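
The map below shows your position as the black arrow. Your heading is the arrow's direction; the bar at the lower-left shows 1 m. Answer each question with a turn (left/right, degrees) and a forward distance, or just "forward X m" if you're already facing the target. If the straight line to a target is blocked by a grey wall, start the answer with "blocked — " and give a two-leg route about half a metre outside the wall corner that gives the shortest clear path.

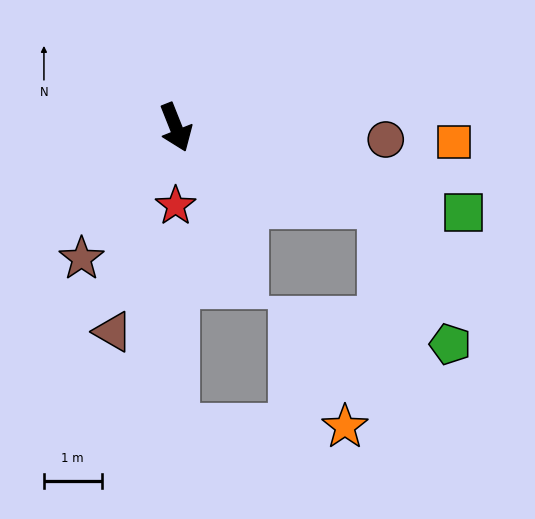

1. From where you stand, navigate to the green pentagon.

blocked — turn left 48°, forward 3.8 m, then turn right 44°, forward 2.7 m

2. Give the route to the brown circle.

turn left 65°, forward 3.6 m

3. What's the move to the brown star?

turn right 57°, forward 2.8 m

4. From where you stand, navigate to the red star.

turn right 22°, forward 1.4 m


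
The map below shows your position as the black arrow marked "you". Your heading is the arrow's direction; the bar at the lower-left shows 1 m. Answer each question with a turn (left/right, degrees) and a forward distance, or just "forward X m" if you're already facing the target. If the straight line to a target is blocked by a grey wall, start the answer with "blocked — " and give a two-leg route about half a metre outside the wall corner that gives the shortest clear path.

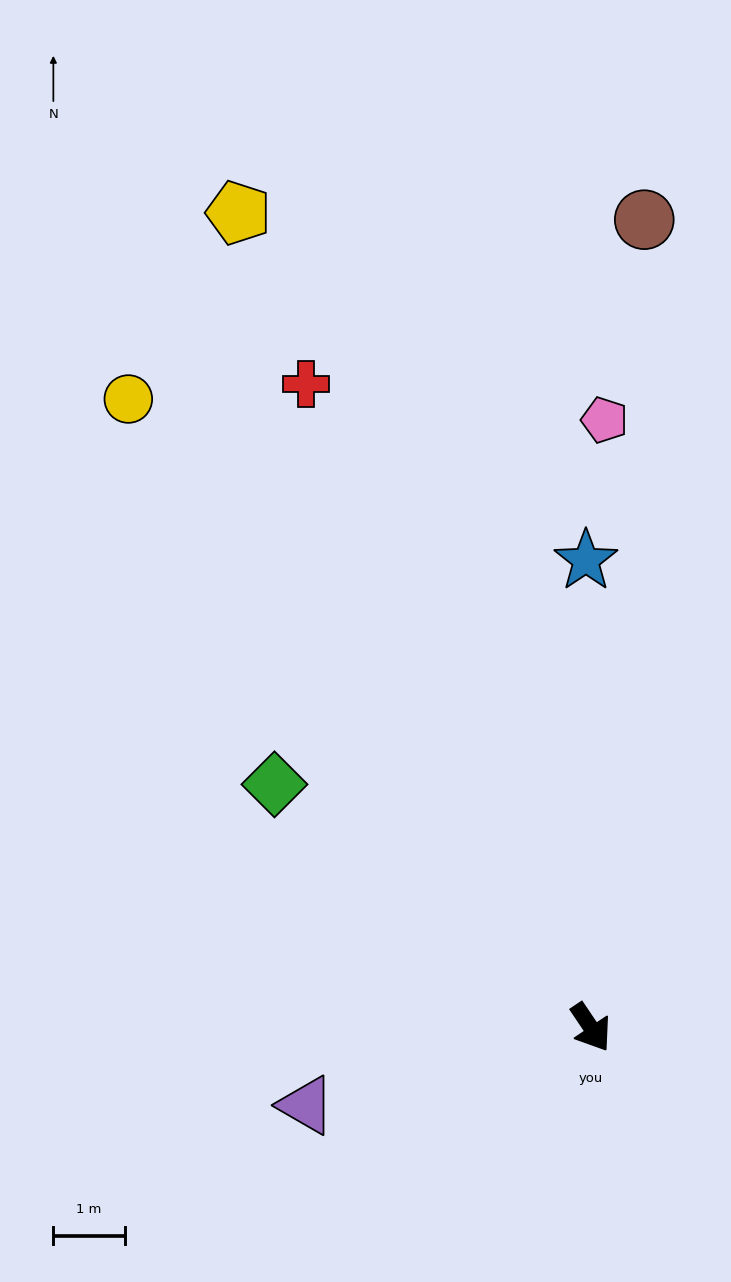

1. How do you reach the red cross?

turn left 170°, forward 9.9 m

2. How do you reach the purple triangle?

turn right 109°, forward 4.1 m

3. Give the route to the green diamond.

turn right 161°, forward 5.6 m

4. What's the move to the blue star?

turn left 147°, forward 6.5 m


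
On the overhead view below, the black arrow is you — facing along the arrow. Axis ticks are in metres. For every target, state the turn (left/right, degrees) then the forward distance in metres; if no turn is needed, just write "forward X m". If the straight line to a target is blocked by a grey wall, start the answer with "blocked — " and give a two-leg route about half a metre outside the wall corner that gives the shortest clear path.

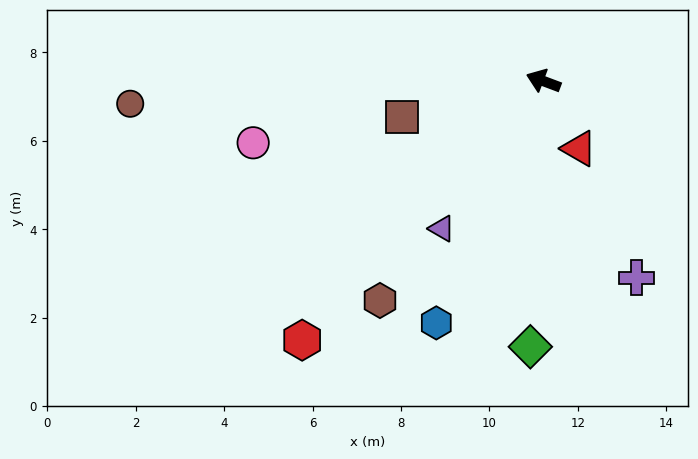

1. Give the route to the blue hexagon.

turn left 87°, forward 6.0 m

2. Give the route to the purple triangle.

turn left 76°, forward 4.1 m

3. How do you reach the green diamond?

turn left 108°, forward 6.0 m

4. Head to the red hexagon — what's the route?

turn left 68°, forward 8.0 m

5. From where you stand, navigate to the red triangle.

turn left 138°, forward 1.7 m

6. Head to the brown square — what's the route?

turn left 35°, forward 3.3 m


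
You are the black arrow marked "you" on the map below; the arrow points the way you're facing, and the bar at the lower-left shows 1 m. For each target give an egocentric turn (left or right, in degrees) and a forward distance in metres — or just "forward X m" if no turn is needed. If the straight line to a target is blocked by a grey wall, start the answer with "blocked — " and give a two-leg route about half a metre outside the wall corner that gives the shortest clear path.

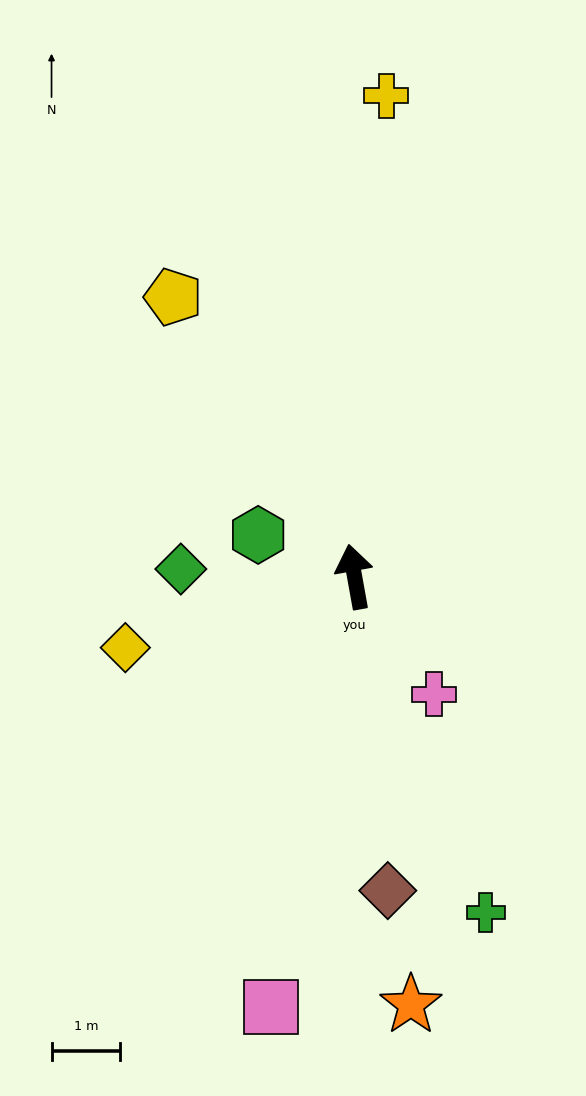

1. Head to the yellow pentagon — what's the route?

turn left 23°, forward 4.8 m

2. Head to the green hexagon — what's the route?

turn left 56°, forward 1.5 m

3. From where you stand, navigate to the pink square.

turn left 159°, forward 6.4 m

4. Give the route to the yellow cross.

turn right 14°, forward 7.0 m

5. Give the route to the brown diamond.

turn left 176°, forward 4.6 m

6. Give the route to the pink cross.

turn right 156°, forward 2.1 m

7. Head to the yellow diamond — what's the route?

turn left 97°, forward 3.5 m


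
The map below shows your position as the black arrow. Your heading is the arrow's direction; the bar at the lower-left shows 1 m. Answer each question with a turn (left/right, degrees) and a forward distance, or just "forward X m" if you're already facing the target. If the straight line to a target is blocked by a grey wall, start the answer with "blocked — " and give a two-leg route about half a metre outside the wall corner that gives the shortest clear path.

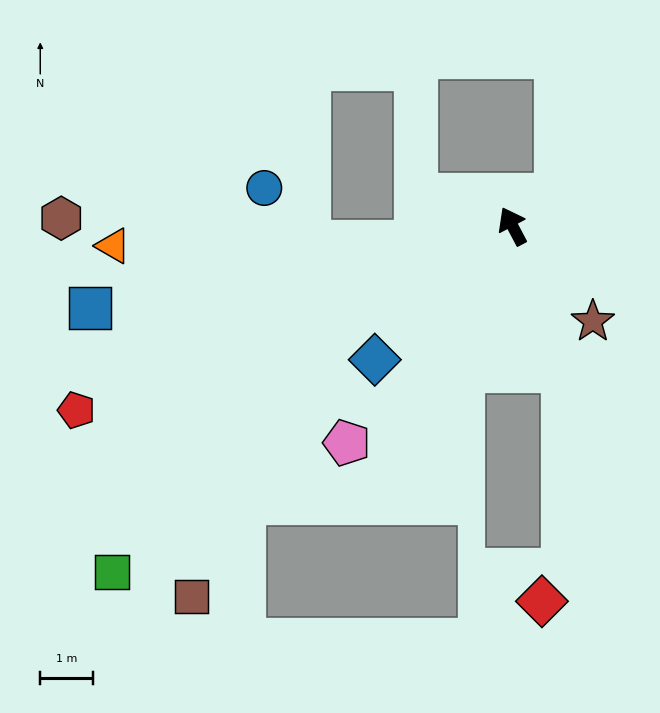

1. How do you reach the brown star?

turn right 168°, forward 2.4 m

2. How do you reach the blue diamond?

turn left 106°, forward 3.7 m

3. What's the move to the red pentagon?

turn left 85°, forward 9.1 m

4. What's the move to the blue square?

turn left 73°, forward 8.2 m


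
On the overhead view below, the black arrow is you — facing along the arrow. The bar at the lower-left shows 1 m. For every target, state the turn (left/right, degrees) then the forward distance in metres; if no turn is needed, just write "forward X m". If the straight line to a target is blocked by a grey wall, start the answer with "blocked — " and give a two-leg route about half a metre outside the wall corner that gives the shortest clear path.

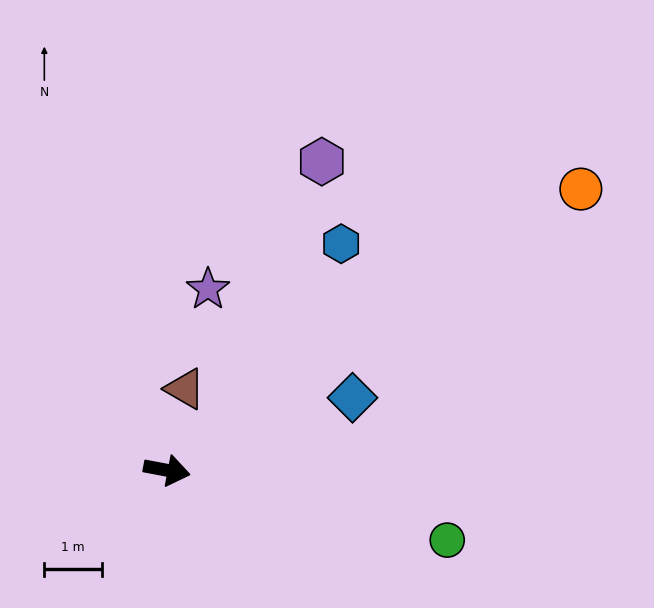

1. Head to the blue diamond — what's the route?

turn left 32°, forward 3.5 m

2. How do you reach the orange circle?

turn left 45°, forward 8.7 m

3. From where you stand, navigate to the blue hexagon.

turn left 63°, forward 5.0 m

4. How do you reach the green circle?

turn right 3°, forward 5.0 m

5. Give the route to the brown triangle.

turn left 88°, forward 1.4 m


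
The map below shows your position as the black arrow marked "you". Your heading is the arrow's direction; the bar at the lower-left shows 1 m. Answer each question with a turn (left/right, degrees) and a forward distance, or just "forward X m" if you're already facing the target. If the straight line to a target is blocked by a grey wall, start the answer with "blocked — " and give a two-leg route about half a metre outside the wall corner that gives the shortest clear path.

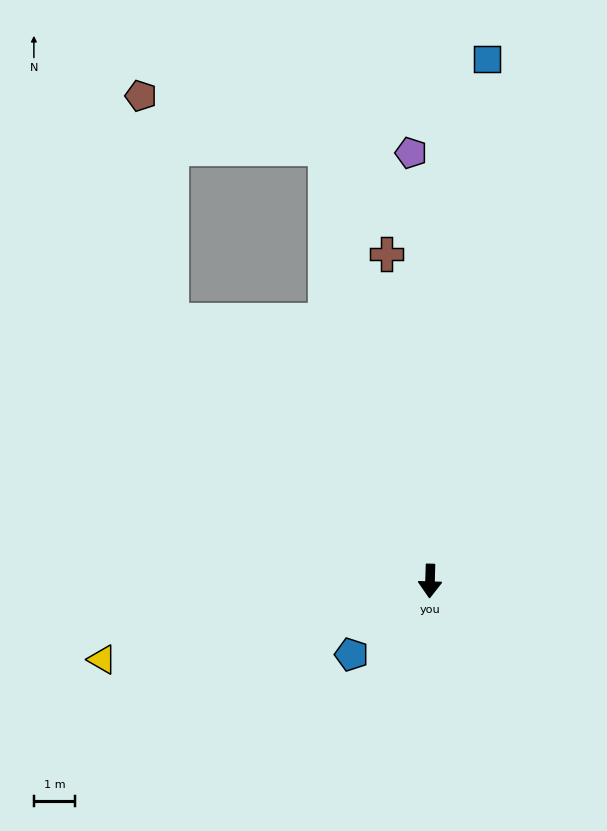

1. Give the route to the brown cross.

turn right 171°, forward 7.9 m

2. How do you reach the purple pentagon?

turn right 176°, forward 10.3 m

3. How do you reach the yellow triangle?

turn right 75°, forward 8.1 m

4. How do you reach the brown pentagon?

blocked — turn right 134°, forward 8.8 m, then turn right 37°, forward 5.5 m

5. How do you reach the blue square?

turn left 175°, forward 12.7 m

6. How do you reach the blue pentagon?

turn right 45°, forward 2.6 m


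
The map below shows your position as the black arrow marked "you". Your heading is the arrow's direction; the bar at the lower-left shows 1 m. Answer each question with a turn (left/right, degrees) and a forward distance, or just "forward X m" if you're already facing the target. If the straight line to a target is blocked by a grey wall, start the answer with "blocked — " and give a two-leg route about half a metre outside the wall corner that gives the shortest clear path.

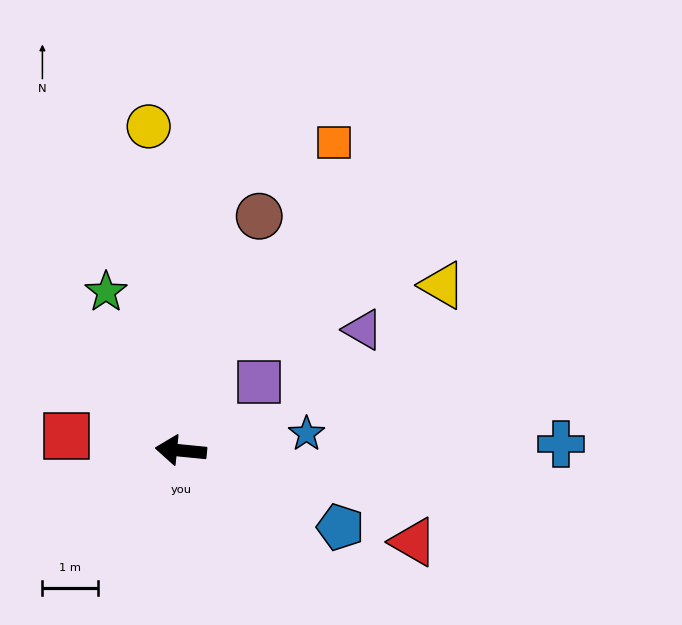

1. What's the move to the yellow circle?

turn right 79°, forward 5.9 m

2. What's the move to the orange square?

turn right 111°, forward 6.2 m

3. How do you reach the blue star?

turn right 167°, forward 2.3 m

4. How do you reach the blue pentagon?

turn left 160°, forward 3.2 m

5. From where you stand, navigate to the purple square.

turn right 133°, forward 1.9 m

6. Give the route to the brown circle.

turn right 103°, forward 4.5 m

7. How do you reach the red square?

forward 2.1 m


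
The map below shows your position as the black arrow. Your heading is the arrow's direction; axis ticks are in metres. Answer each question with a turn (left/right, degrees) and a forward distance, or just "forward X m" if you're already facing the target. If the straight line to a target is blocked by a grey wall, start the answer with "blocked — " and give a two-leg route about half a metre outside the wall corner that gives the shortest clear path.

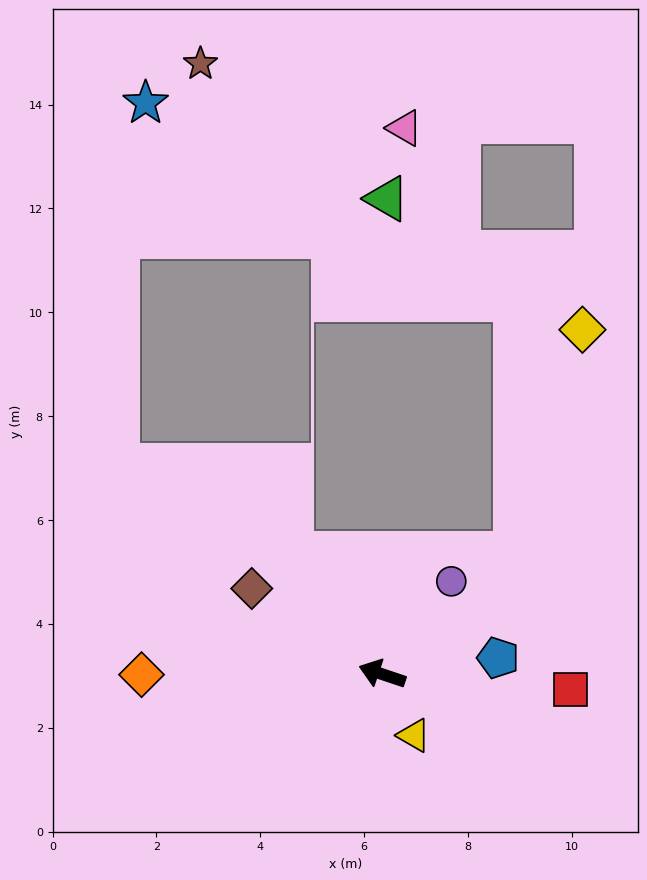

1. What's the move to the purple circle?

turn right 108°, forward 2.2 m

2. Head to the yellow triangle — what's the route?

turn left 136°, forward 1.3 m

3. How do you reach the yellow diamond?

blocked — turn right 119°, forward 3.5 m, then turn left 31°, forward 4.5 m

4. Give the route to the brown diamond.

turn right 15°, forward 3.0 m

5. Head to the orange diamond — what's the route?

turn left 19°, forward 4.6 m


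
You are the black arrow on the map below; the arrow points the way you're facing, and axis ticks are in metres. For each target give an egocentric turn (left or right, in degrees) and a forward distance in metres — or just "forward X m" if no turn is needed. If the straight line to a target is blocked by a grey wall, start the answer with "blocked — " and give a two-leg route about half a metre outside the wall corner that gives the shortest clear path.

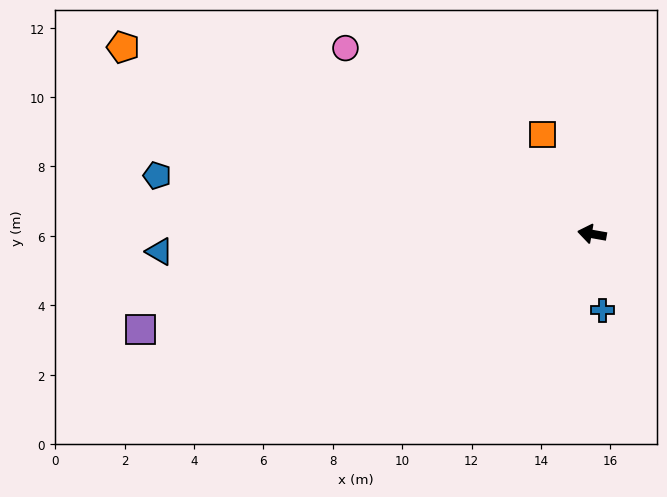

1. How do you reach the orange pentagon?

turn right 12°, forward 14.6 m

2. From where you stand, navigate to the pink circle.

turn right 27°, forward 8.9 m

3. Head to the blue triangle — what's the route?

turn left 12°, forward 12.5 m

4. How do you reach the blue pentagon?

turn left 2°, forward 12.7 m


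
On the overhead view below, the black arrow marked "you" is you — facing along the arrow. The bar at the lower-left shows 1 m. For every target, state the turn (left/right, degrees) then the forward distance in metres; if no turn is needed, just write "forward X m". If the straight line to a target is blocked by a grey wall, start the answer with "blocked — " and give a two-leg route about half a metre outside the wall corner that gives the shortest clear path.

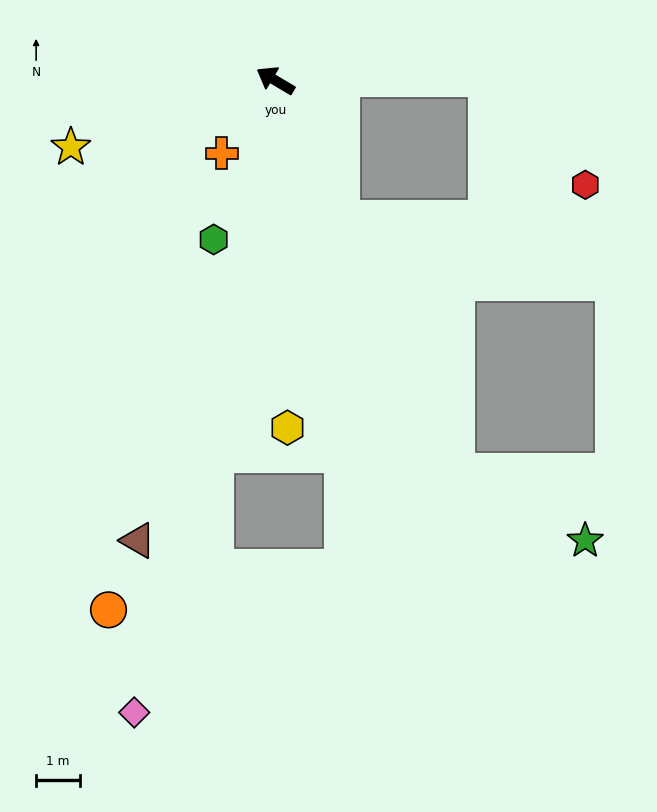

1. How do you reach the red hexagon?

blocked — turn right 149°, forward 4.8 m, then turn right 47°, forward 3.3 m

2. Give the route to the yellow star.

turn left 49°, forward 4.9 m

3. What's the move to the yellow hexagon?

turn left 123°, forward 7.9 m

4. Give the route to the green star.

blocked — turn left 146°, forward 9.8 m, then turn left 37°, forward 3.3 m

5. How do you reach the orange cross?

turn left 84°, forward 2.1 m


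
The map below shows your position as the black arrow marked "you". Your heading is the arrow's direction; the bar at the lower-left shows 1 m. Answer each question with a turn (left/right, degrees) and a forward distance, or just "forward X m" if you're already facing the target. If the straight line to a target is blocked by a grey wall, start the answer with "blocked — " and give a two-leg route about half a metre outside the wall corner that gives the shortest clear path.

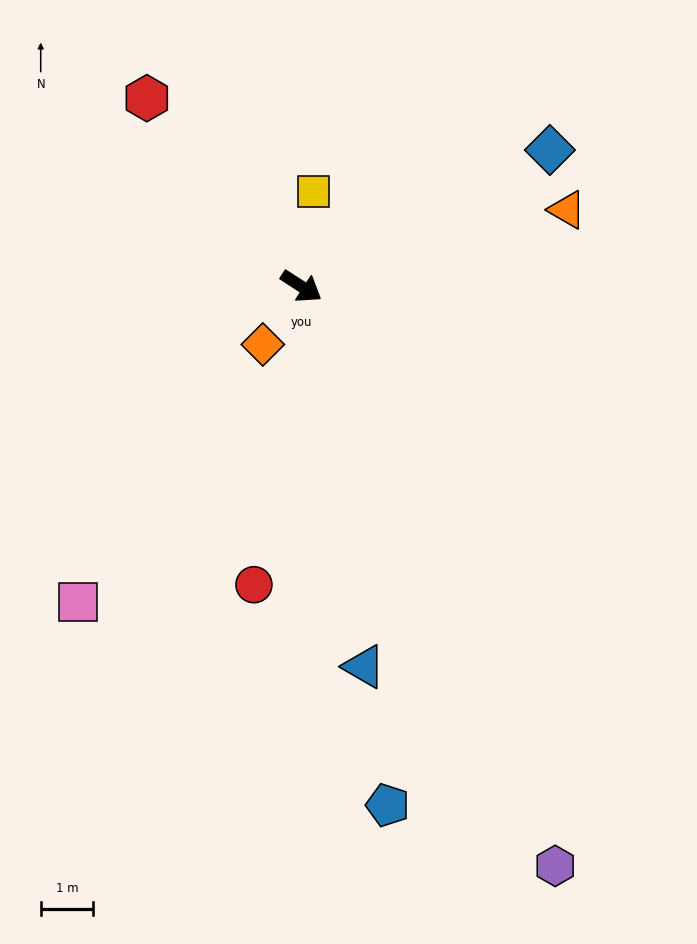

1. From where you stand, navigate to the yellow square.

turn left 116°, forward 1.8 m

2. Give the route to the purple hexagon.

turn right 34°, forward 12.1 m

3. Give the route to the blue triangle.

turn right 48°, forward 7.4 m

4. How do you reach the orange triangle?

turn left 49°, forward 5.3 m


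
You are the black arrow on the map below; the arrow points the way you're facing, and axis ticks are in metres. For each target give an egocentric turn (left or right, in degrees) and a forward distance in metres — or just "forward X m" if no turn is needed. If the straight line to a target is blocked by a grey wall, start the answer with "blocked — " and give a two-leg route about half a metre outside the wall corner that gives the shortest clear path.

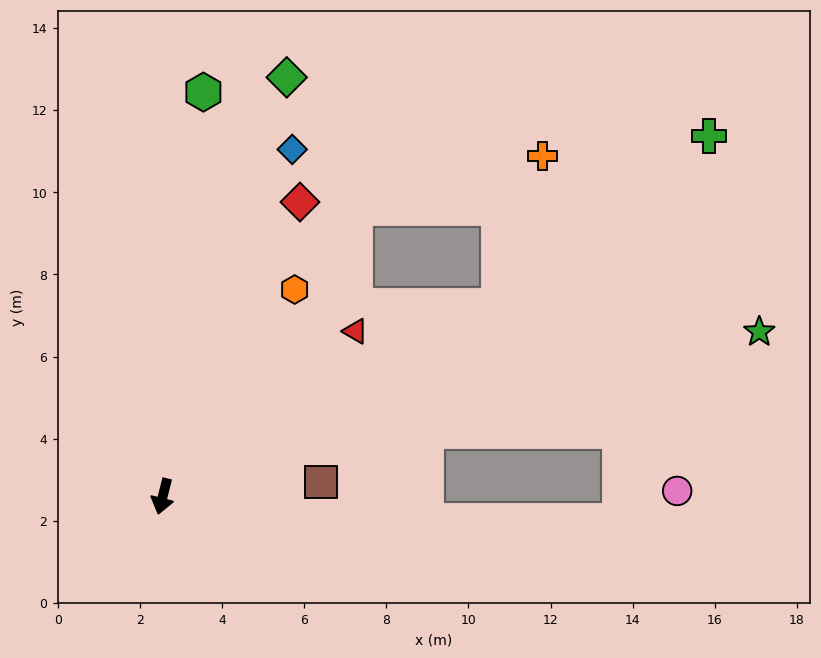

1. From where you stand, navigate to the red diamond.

turn left 169°, forward 7.9 m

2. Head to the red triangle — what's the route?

turn left 145°, forward 6.2 m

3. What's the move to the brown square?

turn left 109°, forward 3.9 m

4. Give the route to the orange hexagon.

turn left 162°, forward 6.0 m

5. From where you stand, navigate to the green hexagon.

turn right 172°, forward 9.9 m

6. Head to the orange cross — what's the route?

blocked — turn left 134°, forward 9.4 m, then turn left 44°, forward 3.8 m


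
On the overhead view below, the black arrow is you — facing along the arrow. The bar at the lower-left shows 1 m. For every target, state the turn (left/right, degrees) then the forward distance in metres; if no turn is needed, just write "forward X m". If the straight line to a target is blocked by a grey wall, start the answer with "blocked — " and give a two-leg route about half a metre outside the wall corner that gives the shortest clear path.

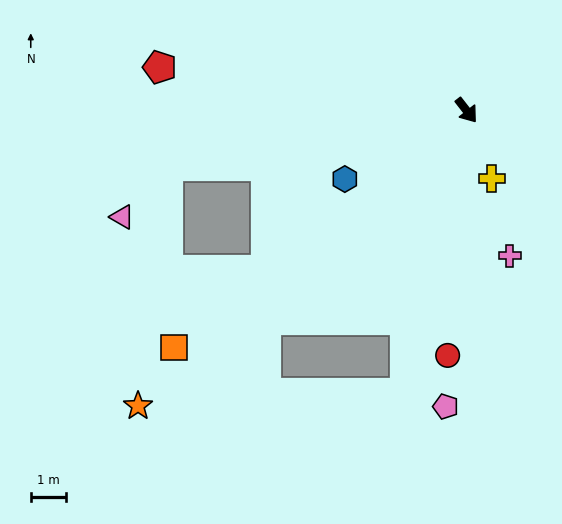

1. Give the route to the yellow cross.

turn right 18°, forward 2.0 m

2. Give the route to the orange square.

turn right 89°, forward 10.6 m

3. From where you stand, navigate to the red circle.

turn right 42°, forward 6.9 m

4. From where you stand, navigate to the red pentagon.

turn right 136°, forward 8.7 m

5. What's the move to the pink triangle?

blocked — turn right 117°, forward 8.5 m, then turn left 37°, forward 1.9 m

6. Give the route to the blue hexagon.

turn right 99°, forward 3.9 m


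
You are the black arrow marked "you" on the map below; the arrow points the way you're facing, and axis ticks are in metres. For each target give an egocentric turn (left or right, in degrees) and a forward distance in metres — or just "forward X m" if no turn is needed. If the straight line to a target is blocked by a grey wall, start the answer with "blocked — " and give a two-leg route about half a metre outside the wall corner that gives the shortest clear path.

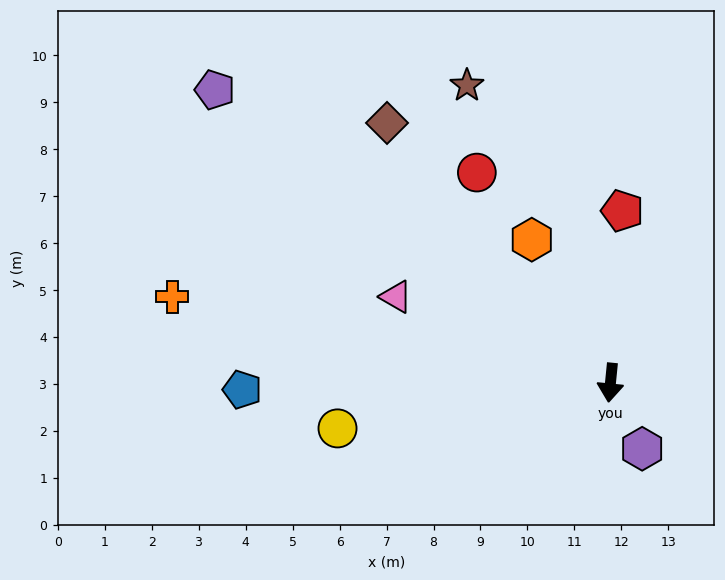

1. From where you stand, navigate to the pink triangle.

turn right 106°, forward 4.9 m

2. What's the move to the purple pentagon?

turn right 121°, forward 10.5 m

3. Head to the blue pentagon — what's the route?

turn right 83°, forward 7.8 m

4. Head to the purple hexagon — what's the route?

turn left 31°, forward 1.6 m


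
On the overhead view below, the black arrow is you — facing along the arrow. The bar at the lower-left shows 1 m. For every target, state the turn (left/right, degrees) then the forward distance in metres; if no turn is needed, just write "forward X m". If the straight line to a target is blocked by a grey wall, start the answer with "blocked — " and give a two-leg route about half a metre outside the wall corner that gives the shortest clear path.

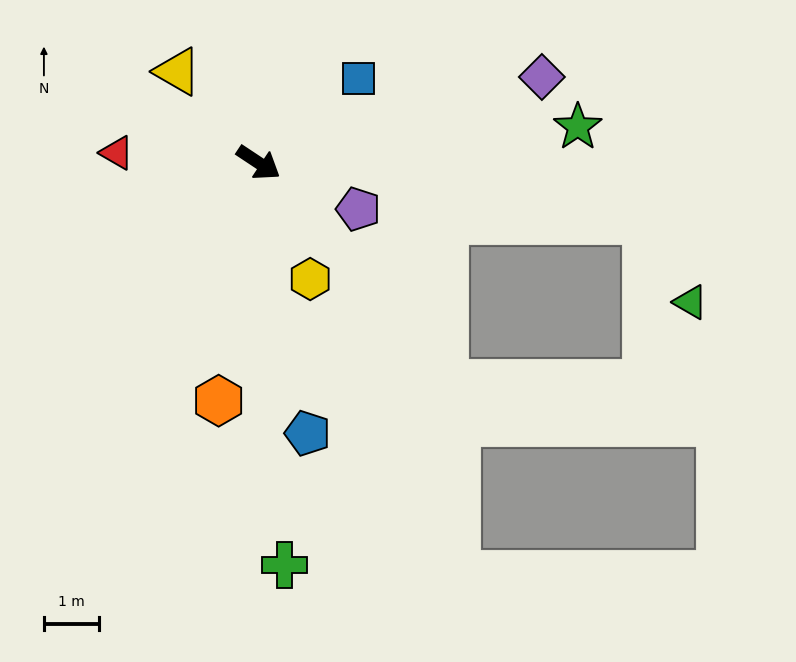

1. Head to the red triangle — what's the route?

turn right 150°, forward 2.6 m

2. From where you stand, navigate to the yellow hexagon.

turn right 33°, forward 2.3 m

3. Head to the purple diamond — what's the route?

turn left 50°, forward 5.4 m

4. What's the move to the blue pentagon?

turn right 46°, forward 5.0 m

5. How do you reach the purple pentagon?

turn left 9°, forward 2.0 m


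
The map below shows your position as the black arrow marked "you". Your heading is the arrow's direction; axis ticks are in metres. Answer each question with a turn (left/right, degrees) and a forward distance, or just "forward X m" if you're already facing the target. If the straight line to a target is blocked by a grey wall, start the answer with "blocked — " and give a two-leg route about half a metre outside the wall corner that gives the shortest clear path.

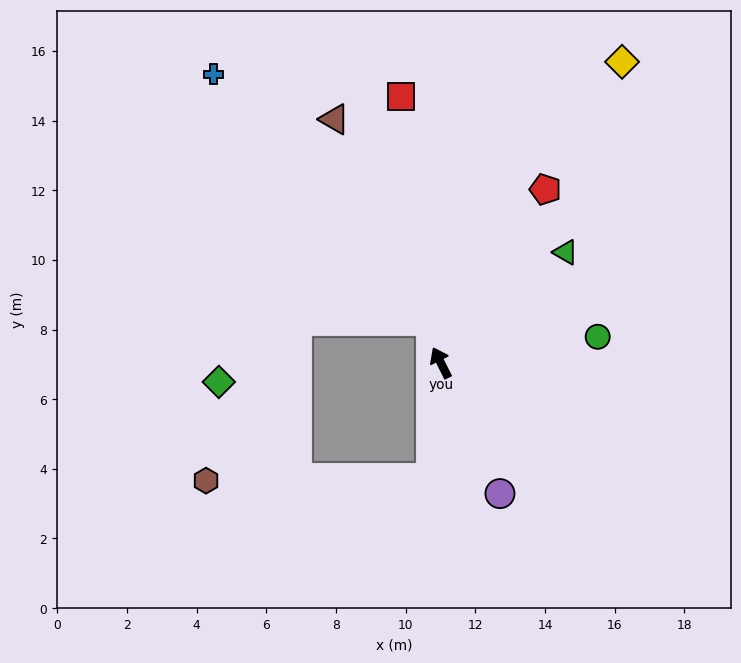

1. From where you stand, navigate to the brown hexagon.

blocked — turn left 148°, forward 3.3 m, then turn right 84°, forward 6.5 m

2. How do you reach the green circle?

turn right 107°, forward 4.6 m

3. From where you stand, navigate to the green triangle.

turn right 75°, forward 4.8 m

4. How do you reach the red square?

turn right 18°, forward 7.7 m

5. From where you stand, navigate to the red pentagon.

turn right 58°, forward 5.8 m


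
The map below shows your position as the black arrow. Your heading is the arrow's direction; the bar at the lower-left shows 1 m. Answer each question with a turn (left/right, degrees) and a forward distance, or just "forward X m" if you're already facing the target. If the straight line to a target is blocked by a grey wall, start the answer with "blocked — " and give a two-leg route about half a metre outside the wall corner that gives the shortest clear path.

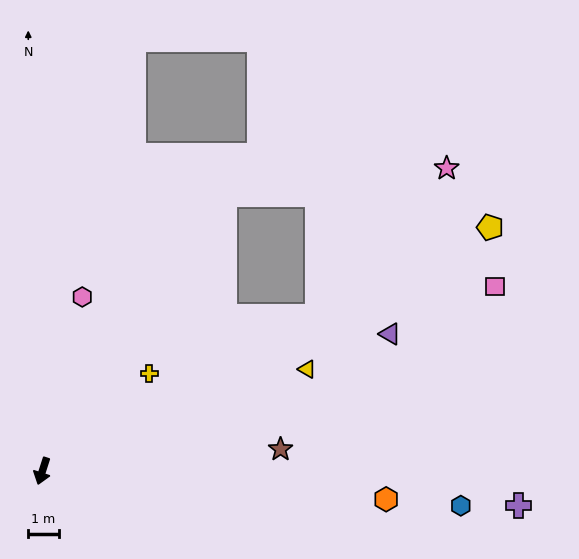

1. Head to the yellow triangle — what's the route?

turn left 129°, forward 9.3 m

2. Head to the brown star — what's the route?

turn left 113°, forward 7.9 m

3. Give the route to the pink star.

blocked — turn left 137°, forward 10.4 m, then turn left 20°, forward 6.5 m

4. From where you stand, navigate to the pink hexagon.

turn right 175°, forward 5.9 m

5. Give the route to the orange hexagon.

turn left 103°, forward 11.4 m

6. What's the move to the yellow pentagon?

turn left 136°, forward 16.8 m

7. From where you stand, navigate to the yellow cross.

turn left 150°, forward 4.8 m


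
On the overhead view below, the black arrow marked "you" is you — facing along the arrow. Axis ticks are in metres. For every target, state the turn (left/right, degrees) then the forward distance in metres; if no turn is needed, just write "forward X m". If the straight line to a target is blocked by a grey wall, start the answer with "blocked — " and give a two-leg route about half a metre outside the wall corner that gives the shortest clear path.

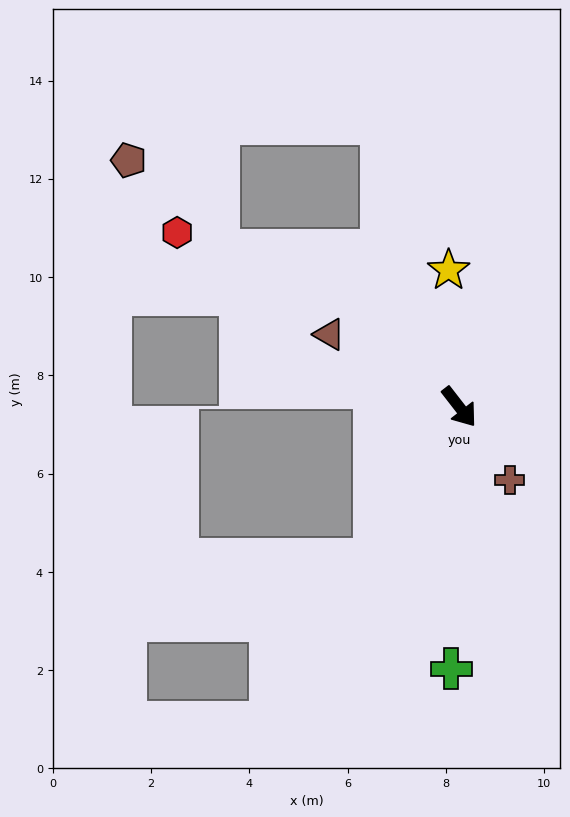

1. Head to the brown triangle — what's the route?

turn right 157°, forward 3.0 m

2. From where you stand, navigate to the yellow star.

turn left 147°, forward 2.8 m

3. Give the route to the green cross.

turn right 40°, forward 5.3 m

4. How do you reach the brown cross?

turn right 3°, forward 1.8 m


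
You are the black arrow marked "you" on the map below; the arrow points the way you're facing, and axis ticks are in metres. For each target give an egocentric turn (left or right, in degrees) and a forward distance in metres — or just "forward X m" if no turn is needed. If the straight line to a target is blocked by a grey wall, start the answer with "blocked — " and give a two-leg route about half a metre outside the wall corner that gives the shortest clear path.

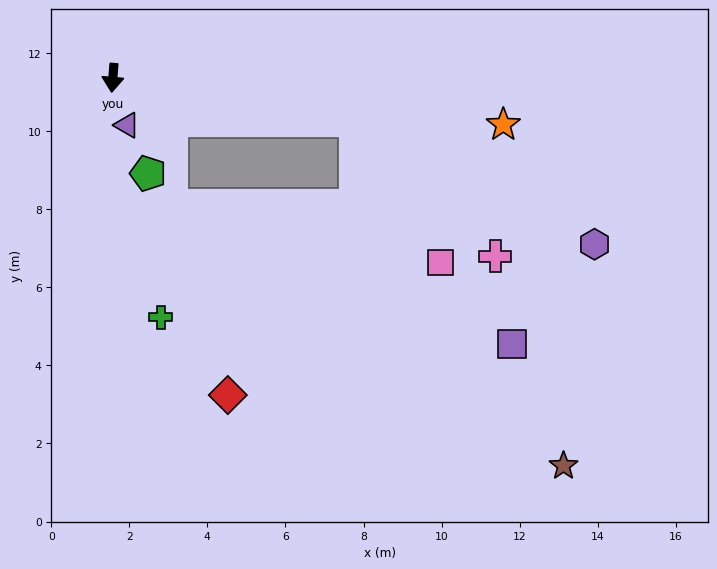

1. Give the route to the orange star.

turn left 88°, forward 10.1 m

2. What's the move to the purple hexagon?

blocked — turn left 85°, forward 6.3 m, then turn right 18°, forward 6.9 m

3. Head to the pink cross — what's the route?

blocked — turn left 85°, forward 6.3 m, then turn right 35°, forward 5.0 m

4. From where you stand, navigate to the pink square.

blocked — turn left 85°, forward 6.3 m, then turn right 49°, forward 4.3 m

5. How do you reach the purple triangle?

turn left 21°, forward 1.3 m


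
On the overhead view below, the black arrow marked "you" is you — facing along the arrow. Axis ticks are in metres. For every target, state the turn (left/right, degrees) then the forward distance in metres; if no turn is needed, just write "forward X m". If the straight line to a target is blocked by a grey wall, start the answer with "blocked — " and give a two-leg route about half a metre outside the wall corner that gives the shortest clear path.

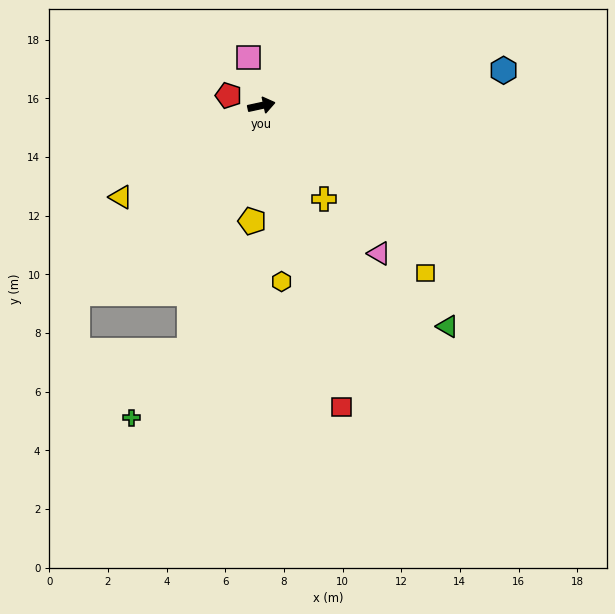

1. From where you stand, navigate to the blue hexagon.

turn right 4°, forward 8.3 m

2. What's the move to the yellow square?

turn right 58°, forward 8.0 m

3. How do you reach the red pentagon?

turn left 151°, forward 1.2 m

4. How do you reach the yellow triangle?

turn right 159°, forward 5.7 m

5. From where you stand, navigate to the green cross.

blocked — turn right 119°, forward 8.7 m, then turn right 24°, forward 3.0 m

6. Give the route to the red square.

turn right 87°, forward 10.6 m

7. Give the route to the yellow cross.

turn right 68°, forward 3.8 m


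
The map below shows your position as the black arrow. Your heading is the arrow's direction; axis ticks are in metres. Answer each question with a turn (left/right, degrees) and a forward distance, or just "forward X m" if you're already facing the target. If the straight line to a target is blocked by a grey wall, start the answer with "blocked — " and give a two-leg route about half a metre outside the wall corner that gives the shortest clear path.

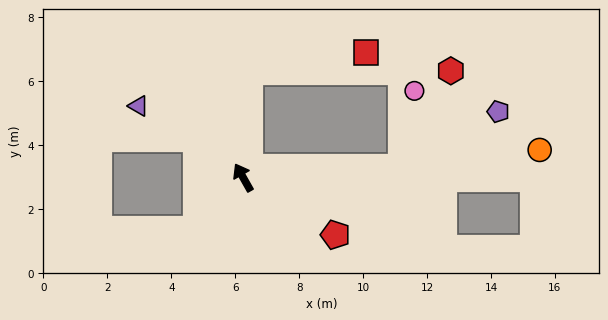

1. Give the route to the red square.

blocked — turn right 33°, forward 3.3 m, then turn right 77°, forward 3.7 m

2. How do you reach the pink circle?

blocked — turn right 116°, forward 5.0 m, then turn left 77°, forward 2.4 m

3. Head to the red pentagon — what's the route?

turn right 151°, forward 3.4 m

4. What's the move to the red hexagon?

blocked — turn right 116°, forward 5.0 m, then turn left 59°, forward 3.4 m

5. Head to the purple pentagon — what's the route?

blocked — turn right 116°, forward 5.0 m, then turn left 27°, forward 3.5 m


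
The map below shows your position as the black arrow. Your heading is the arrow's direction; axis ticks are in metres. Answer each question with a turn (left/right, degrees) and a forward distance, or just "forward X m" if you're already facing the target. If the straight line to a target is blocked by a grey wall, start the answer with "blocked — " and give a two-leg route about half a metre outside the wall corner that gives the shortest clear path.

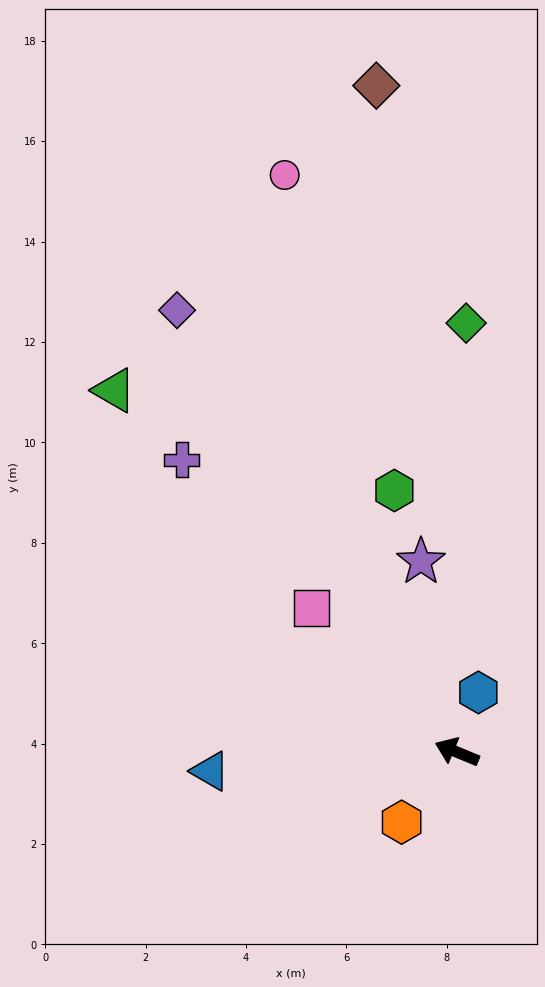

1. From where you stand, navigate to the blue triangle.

turn left 27°, forward 4.9 m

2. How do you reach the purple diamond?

turn right 35°, forward 10.4 m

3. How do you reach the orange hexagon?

turn left 74°, forward 1.8 m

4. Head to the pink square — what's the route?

turn right 22°, forward 4.1 m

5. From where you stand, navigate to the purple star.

turn right 57°, forward 3.9 m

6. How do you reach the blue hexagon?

turn right 87°, forward 1.3 m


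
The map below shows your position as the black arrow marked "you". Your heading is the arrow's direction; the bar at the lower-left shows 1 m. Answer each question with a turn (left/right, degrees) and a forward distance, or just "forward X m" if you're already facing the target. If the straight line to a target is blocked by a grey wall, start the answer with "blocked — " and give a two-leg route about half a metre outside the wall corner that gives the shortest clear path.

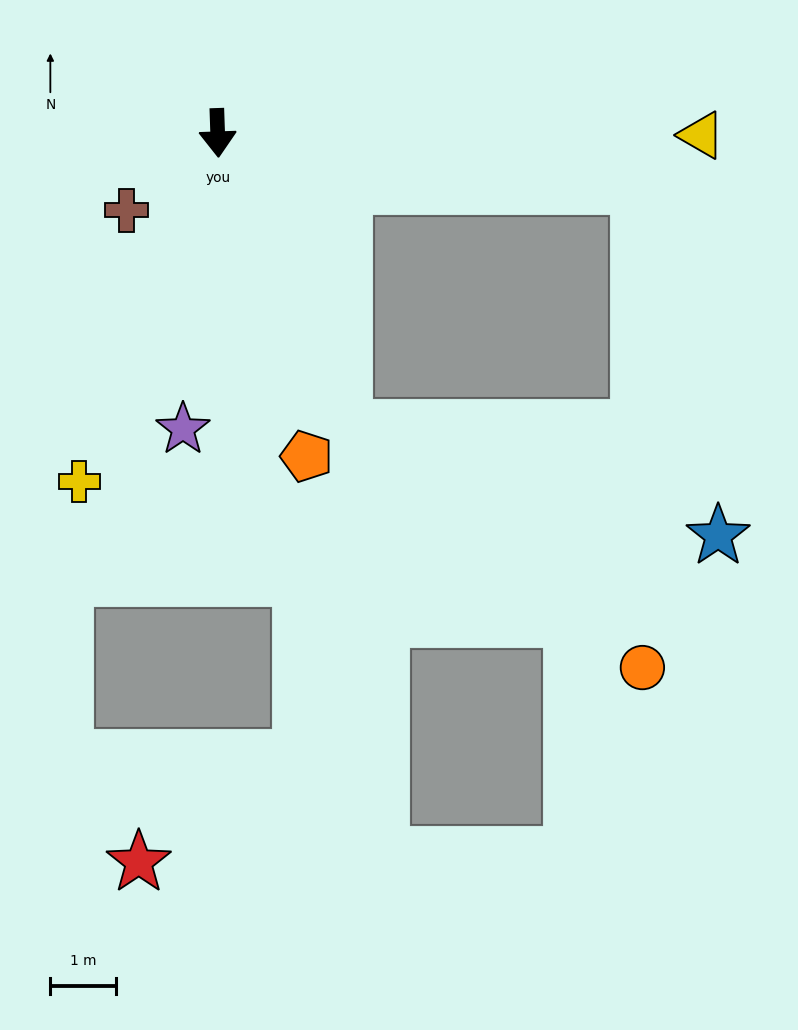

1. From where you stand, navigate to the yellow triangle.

turn left 88°, forward 7.4 m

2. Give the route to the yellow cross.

turn right 24°, forward 5.7 m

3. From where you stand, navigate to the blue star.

blocked — turn left 21°, forward 4.9 m, then turn left 51°, forward 5.9 m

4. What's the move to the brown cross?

turn right 52°, forward 1.8 m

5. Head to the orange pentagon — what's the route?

turn left 13°, forward 5.1 m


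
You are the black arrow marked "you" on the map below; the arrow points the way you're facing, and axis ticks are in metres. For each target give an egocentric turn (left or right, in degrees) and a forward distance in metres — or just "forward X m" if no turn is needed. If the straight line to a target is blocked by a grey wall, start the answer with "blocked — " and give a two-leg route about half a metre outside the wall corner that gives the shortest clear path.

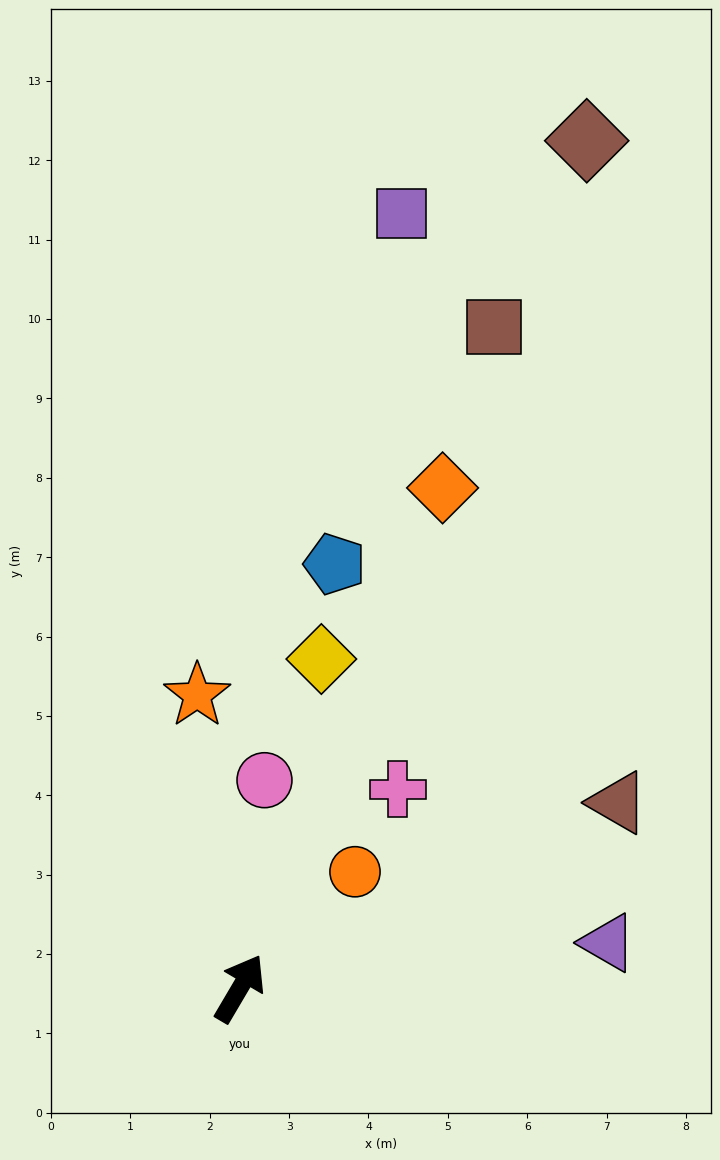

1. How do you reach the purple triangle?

turn right 52°, forward 4.7 m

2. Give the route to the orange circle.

turn right 14°, forward 2.1 m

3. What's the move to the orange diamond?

turn left 8°, forward 6.8 m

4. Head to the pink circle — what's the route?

turn left 24°, forward 2.6 m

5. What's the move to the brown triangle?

turn right 33°, forward 5.3 m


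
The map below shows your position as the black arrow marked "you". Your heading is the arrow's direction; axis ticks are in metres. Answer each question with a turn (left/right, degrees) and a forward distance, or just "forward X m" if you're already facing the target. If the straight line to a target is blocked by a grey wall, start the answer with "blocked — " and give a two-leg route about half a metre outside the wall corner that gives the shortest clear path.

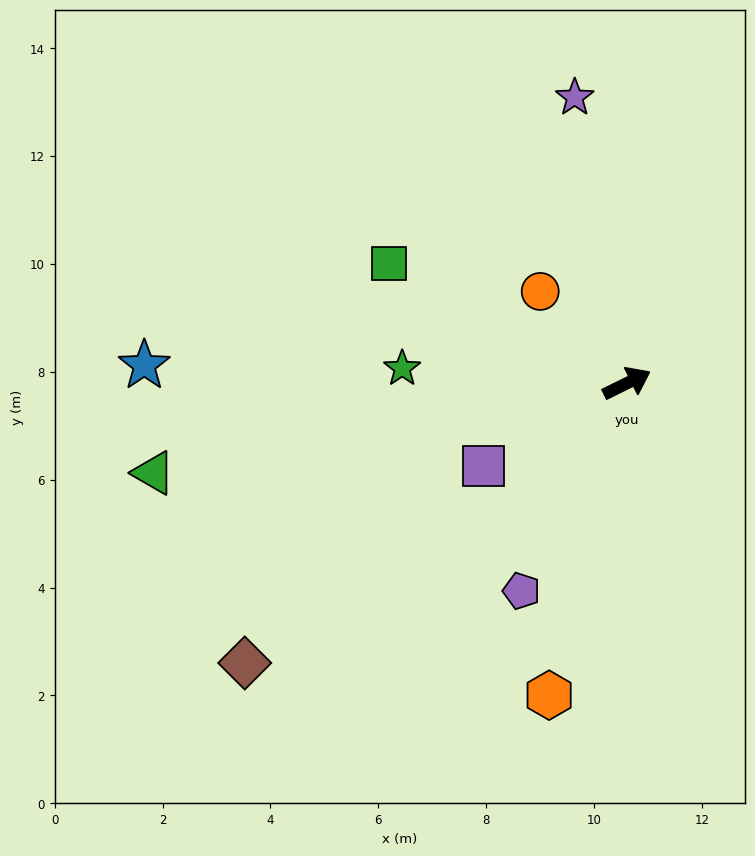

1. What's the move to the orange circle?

turn left 107°, forward 2.3 m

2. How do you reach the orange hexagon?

turn right 130°, forward 6.0 m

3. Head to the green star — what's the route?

turn left 150°, forward 4.2 m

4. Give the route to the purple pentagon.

turn right 143°, forward 4.3 m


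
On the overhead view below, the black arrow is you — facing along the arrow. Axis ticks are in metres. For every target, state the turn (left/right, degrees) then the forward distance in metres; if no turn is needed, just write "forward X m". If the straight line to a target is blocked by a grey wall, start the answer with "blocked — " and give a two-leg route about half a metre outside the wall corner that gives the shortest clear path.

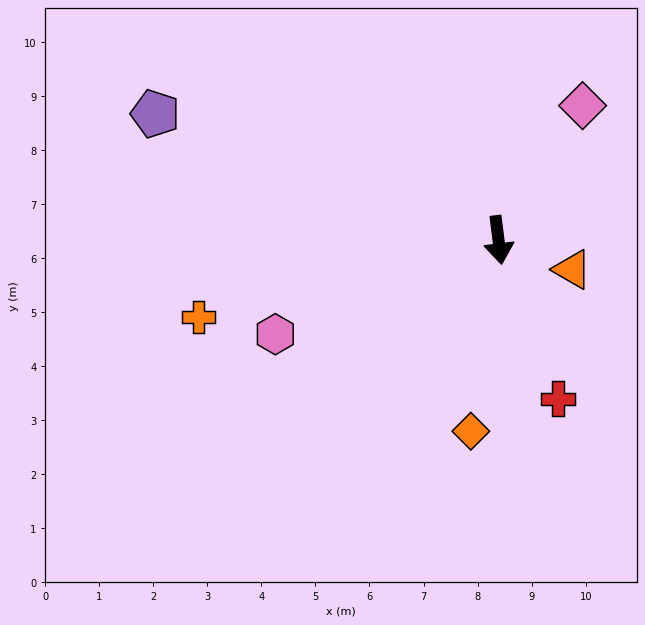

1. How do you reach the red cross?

turn left 13°, forward 3.1 m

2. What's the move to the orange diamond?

turn right 15°, forward 3.6 m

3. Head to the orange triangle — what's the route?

turn left 61°, forward 1.5 m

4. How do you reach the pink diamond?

turn left 141°, forward 2.9 m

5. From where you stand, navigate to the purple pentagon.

turn right 117°, forward 6.8 m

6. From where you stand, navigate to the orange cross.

turn right 83°, forward 5.7 m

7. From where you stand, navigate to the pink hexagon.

turn right 74°, forward 4.5 m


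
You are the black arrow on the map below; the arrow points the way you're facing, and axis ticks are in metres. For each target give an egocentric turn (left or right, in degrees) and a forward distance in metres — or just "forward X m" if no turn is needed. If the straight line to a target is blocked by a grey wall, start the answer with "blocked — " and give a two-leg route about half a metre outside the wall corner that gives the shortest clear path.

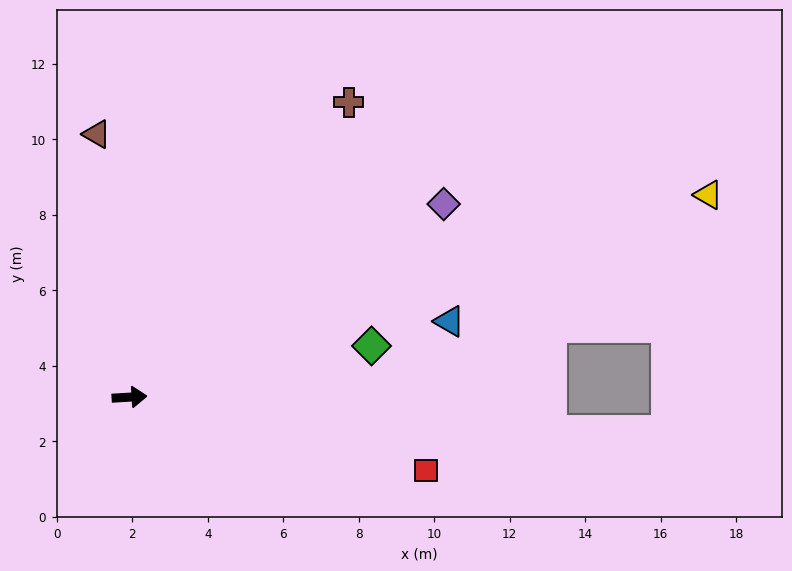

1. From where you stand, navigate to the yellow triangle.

turn left 16°, forward 16.2 m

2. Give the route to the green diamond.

turn left 9°, forward 6.6 m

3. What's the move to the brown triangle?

turn left 94°, forward 7.0 m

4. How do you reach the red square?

turn right 17°, forward 8.1 m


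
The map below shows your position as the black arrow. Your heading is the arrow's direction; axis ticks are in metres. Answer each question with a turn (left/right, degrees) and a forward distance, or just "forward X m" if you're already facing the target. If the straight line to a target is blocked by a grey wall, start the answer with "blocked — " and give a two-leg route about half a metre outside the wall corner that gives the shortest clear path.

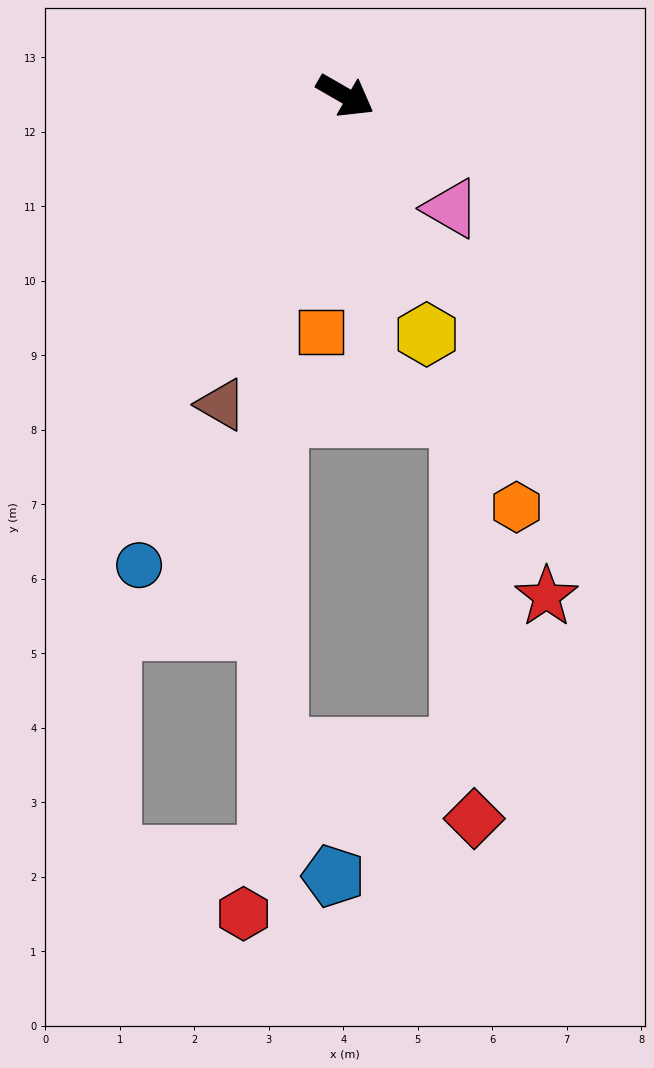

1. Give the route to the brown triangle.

turn right 82°, forward 4.5 m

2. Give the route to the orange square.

turn right 66°, forward 3.2 m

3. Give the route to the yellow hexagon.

turn right 41°, forward 3.4 m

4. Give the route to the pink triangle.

turn right 17°, forward 2.1 m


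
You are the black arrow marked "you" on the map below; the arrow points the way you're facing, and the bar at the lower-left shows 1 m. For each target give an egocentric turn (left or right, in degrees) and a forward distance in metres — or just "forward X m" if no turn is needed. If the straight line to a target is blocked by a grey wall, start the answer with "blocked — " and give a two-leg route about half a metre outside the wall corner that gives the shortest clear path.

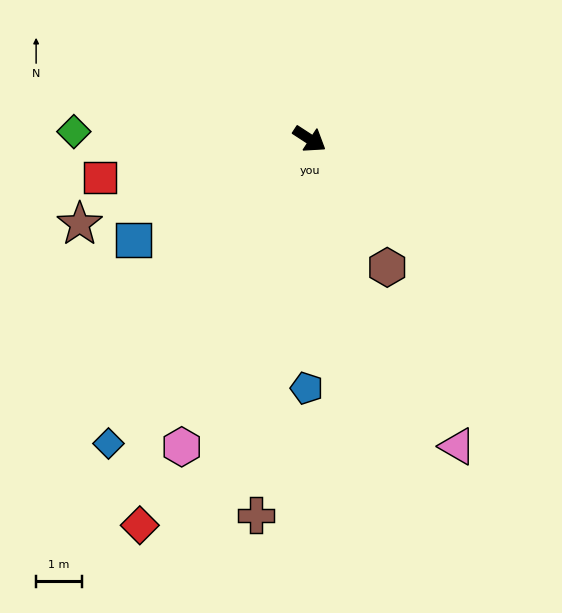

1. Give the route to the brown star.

turn right 127°, forward 5.4 m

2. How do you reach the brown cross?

turn right 65°, forward 8.4 m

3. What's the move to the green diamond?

turn right 149°, forward 5.2 m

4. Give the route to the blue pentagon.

turn right 58°, forward 5.5 m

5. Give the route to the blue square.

turn right 117°, forward 4.5 m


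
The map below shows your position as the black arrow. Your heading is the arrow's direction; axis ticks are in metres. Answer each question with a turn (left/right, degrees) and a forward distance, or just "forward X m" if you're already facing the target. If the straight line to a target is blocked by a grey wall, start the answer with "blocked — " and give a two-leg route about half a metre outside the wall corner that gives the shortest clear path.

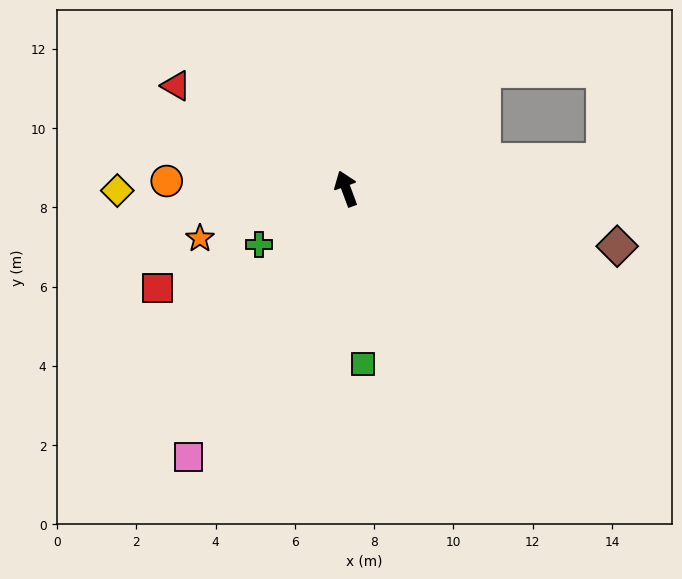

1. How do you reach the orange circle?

turn left 67°, forward 4.5 m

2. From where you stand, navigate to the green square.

turn left 165°, forward 4.4 m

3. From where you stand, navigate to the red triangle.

turn left 38°, forward 5.0 m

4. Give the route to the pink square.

turn left 129°, forward 7.9 m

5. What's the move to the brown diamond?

turn right 122°, forward 7.0 m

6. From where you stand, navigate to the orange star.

turn left 88°, forward 3.9 m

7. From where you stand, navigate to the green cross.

turn left 102°, forward 2.6 m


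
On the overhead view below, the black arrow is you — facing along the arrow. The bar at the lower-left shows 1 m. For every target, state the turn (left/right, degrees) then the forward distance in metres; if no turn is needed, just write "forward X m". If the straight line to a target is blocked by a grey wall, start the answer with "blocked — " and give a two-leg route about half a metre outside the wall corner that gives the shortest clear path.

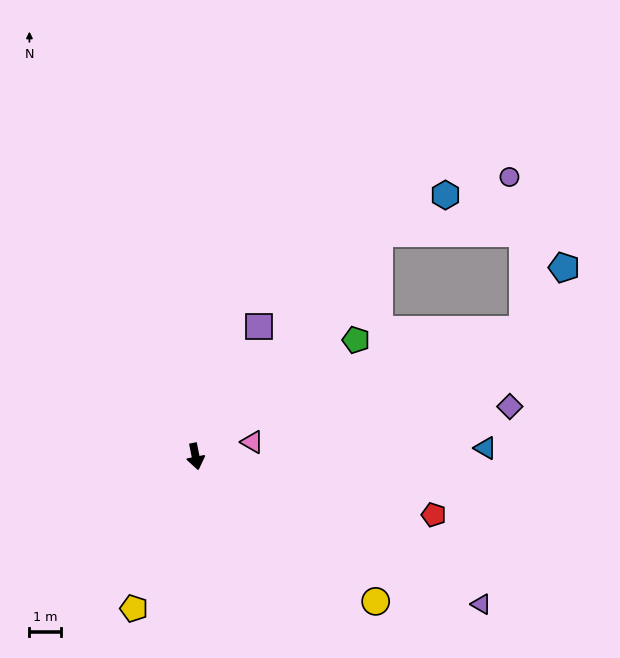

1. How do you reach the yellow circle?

turn left 40°, forward 7.2 m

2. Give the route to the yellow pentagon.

turn right 33°, forward 5.1 m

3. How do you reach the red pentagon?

turn left 65°, forward 7.6 m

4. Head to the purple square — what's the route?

turn left 143°, forward 4.5 m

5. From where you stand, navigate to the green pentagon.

turn left 115°, forward 6.2 m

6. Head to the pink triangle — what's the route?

turn left 93°, forward 1.8 m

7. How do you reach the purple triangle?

turn left 51°, forward 10.0 m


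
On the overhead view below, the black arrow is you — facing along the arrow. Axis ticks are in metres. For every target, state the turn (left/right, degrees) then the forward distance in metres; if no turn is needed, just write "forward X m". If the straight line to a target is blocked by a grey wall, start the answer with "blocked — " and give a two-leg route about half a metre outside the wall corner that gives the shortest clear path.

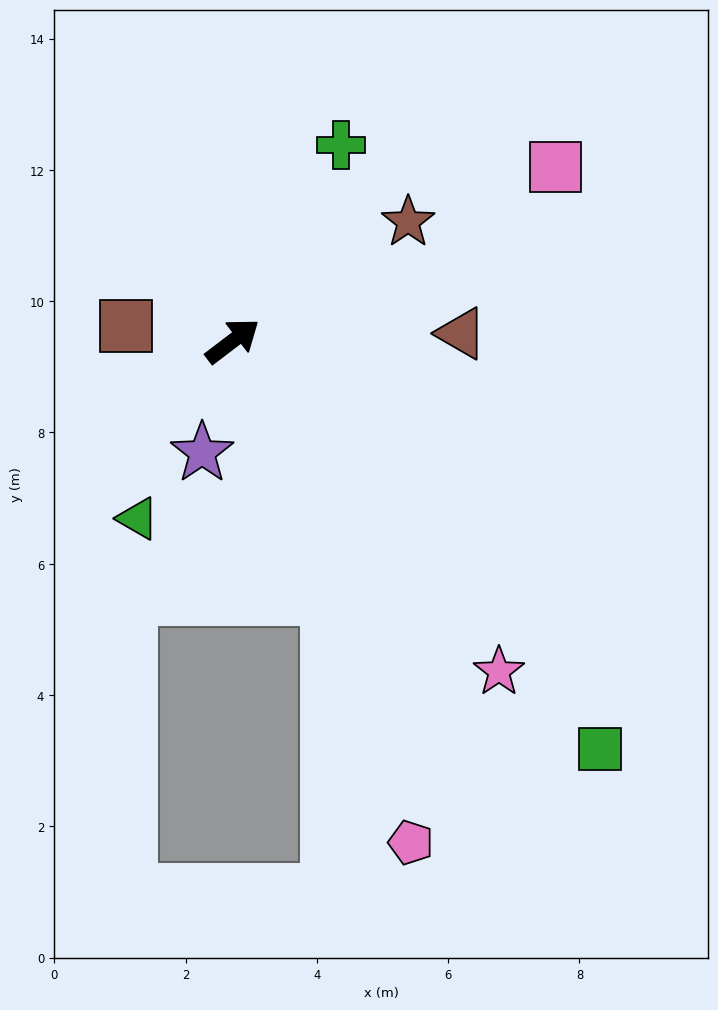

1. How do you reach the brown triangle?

turn right 35°, forward 3.5 m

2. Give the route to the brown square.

turn left 135°, forward 1.6 m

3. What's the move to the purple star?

turn right 143°, forward 1.8 m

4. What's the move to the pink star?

turn right 88°, forward 6.5 m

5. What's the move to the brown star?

turn right 3°, forward 3.2 m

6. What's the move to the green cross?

turn left 24°, forward 3.4 m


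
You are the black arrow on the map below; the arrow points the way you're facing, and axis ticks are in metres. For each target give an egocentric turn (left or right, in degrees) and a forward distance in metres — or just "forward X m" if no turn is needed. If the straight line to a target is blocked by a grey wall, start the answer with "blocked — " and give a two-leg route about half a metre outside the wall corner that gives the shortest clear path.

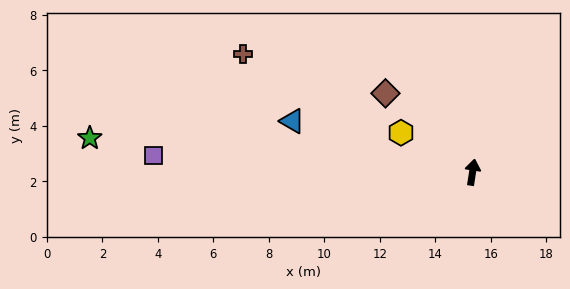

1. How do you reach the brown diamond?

turn left 57°, forward 4.2 m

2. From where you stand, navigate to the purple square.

turn left 96°, forward 11.5 m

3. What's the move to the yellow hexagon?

turn left 70°, forward 2.9 m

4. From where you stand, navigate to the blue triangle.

turn left 83°, forward 6.8 m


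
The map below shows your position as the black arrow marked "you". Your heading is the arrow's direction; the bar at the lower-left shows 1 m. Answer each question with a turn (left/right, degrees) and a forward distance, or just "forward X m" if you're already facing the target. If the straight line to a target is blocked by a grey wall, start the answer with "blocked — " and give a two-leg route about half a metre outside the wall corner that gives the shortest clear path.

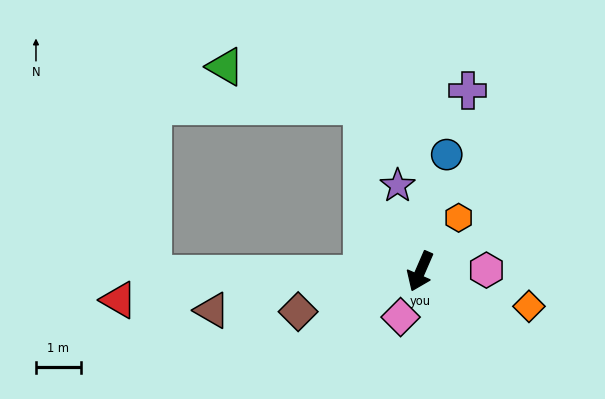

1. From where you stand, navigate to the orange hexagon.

turn left 168°, forward 1.5 m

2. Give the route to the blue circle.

turn right 169°, forward 2.7 m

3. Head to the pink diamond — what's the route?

forward 1.1 m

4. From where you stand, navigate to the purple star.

turn right 142°, forward 2.0 m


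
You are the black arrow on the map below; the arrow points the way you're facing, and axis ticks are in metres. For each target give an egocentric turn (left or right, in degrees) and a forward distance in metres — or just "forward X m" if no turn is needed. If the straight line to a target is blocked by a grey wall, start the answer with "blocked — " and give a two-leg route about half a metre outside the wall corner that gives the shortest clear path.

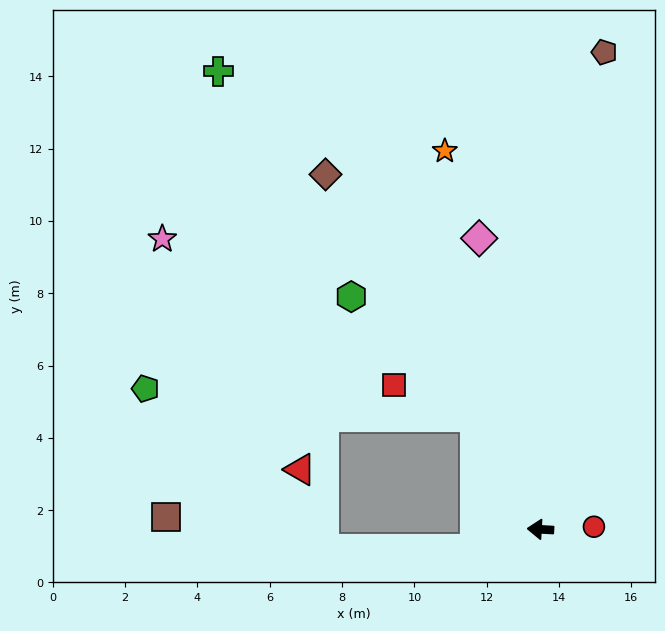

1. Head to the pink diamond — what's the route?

turn right 75°, forward 8.2 m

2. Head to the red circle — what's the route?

turn right 174°, forward 1.5 m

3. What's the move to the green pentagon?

blocked — turn right 57°, forward 3.6 m, then turn left 55°, forward 9.1 m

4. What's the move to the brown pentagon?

turn right 94°, forward 13.3 m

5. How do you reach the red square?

blocked — turn right 57°, forward 3.6 m, then turn left 39°, forward 2.4 m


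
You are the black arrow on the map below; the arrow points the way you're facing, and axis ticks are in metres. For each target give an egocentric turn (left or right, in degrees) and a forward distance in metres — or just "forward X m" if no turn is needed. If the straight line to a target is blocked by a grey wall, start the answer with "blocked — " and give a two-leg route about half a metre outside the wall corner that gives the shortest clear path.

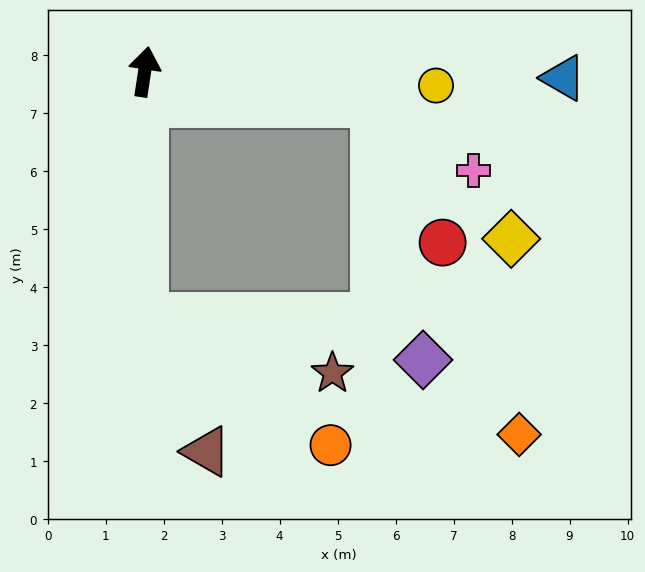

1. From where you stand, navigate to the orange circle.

blocked — turn right 171°, forward 4.2 m, then turn left 55°, forward 3.9 m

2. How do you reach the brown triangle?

blocked — turn right 171°, forward 4.2 m, then turn left 25°, forward 2.6 m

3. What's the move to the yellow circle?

turn right 84°, forward 5.0 m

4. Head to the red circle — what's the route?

blocked — turn right 89°, forward 4.0 m, then turn right 56°, forward 2.7 m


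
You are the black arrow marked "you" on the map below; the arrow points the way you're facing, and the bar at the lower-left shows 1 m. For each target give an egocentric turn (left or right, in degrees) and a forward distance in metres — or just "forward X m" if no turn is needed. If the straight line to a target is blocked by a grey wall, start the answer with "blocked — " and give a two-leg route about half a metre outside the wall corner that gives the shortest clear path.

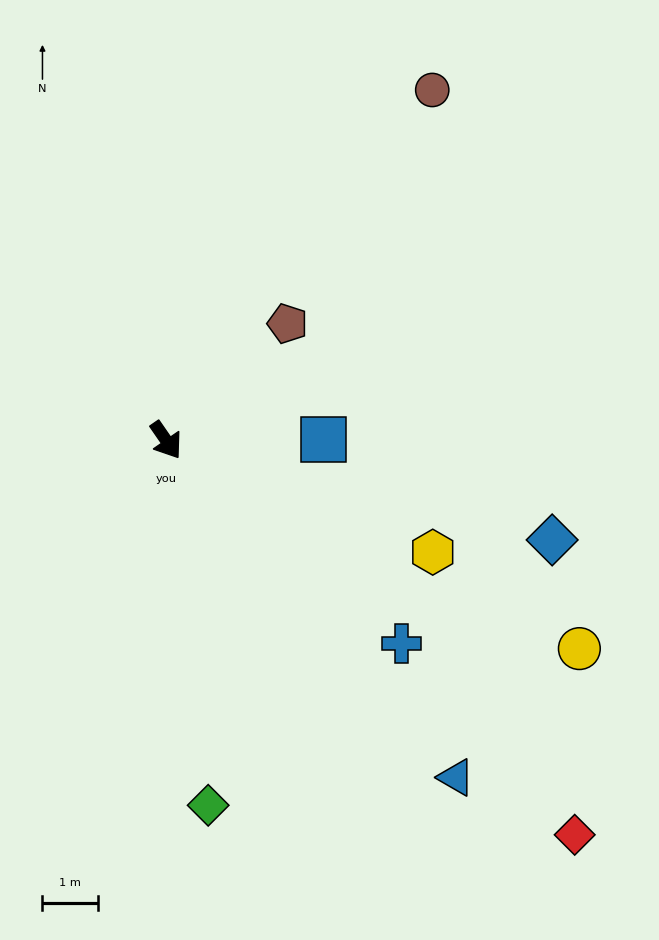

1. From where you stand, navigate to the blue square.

turn left 56°, forward 2.8 m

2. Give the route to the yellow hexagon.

turn left 33°, forward 5.2 m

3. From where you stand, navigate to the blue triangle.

turn left 6°, forward 8.0 m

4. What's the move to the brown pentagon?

turn left 99°, forward 3.0 m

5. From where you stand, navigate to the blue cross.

turn left 15°, forward 5.6 m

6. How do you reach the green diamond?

turn right 28°, forward 6.6 m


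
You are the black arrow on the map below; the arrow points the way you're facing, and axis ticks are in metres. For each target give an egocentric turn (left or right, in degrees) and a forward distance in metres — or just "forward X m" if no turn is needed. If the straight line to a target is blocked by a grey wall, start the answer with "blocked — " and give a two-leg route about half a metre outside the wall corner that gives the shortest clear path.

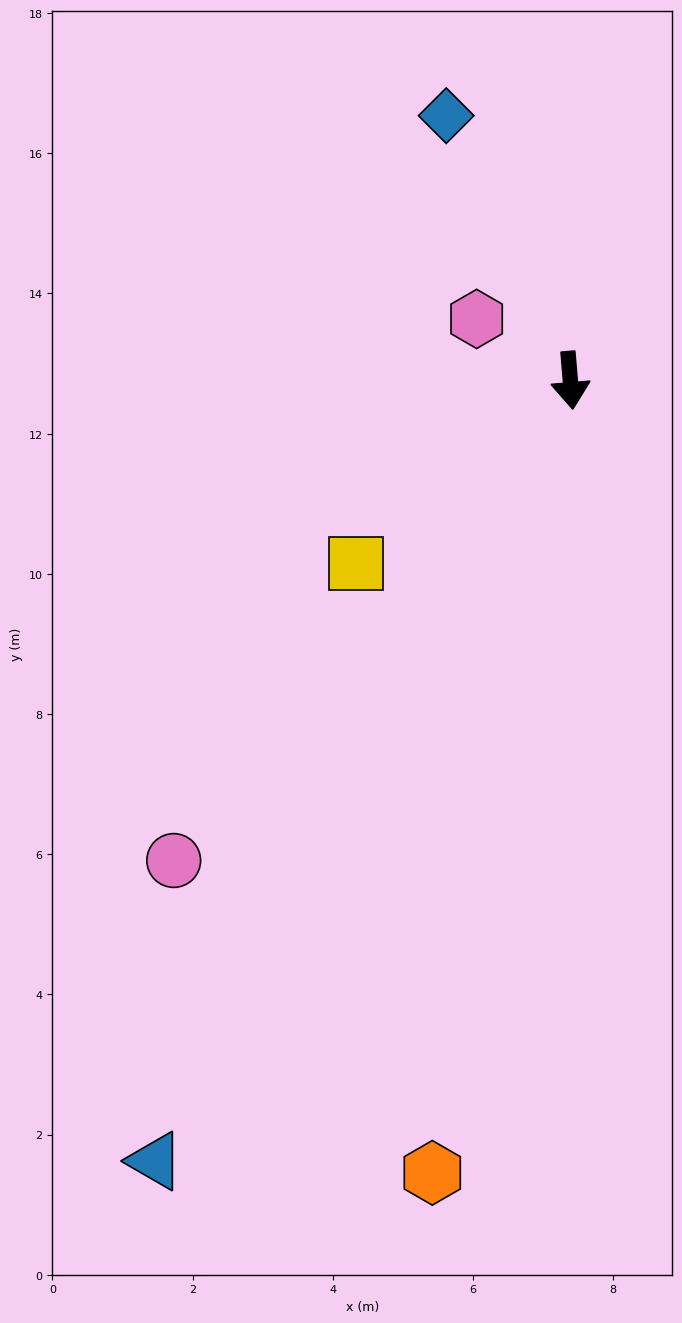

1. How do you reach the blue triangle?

turn right 33°, forward 12.6 m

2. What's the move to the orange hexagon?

turn right 15°, forward 11.5 m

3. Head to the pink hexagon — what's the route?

turn right 128°, forward 1.6 m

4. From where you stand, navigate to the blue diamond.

turn right 160°, forward 4.2 m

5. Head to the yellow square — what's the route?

turn right 54°, forward 4.0 m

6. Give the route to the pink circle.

turn right 44°, forward 8.9 m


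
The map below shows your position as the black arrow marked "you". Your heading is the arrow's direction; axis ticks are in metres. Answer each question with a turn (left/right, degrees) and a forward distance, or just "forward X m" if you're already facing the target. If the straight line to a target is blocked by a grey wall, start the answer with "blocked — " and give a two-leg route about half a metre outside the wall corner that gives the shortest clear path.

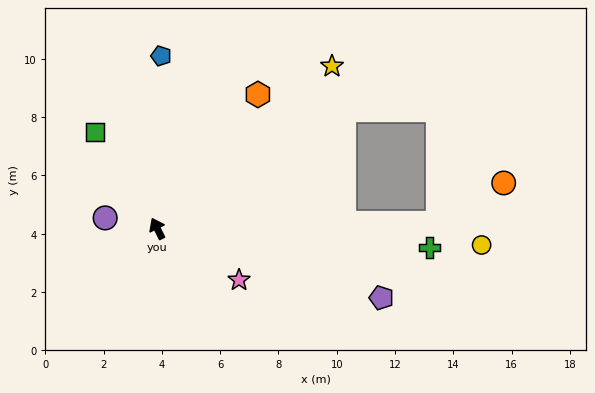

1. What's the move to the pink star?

turn right 149°, forward 3.3 m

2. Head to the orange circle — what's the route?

blocked — turn right 115°, forward 9.6 m, then turn left 30°, forward 2.6 m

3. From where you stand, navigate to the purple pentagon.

turn right 134°, forward 8.1 m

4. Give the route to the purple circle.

turn left 52°, forward 1.8 m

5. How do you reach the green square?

turn left 6°, forward 4.0 m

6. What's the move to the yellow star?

turn right 74°, forward 8.2 m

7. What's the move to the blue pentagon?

turn right 28°, forward 5.9 m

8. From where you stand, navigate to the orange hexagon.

turn right 63°, forward 5.8 m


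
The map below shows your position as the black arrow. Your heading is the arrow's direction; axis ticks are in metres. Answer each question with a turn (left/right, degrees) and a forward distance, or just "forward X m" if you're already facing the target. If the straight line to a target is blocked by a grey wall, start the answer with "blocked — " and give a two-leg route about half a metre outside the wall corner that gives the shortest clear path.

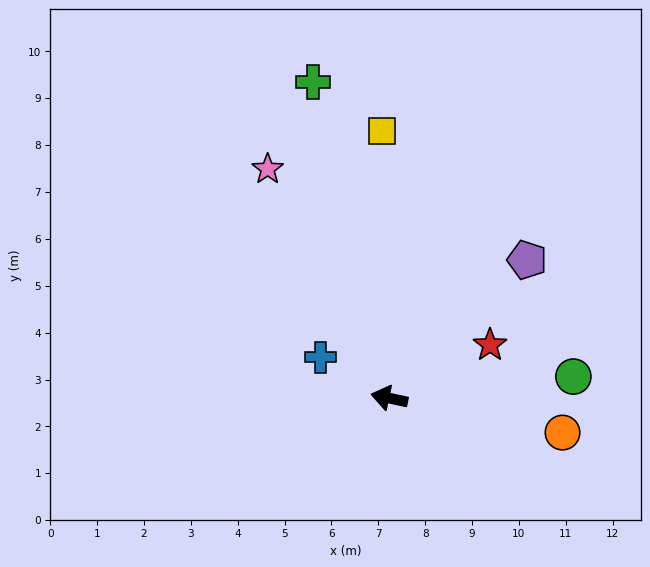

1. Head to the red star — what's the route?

turn right 140°, forward 2.4 m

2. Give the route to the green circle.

turn right 161°, forward 4.0 m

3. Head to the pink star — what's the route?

turn right 50°, forward 5.5 m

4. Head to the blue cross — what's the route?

turn right 19°, forward 1.7 m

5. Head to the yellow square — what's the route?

turn right 76°, forward 5.7 m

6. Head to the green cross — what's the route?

turn right 64°, forward 6.9 m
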